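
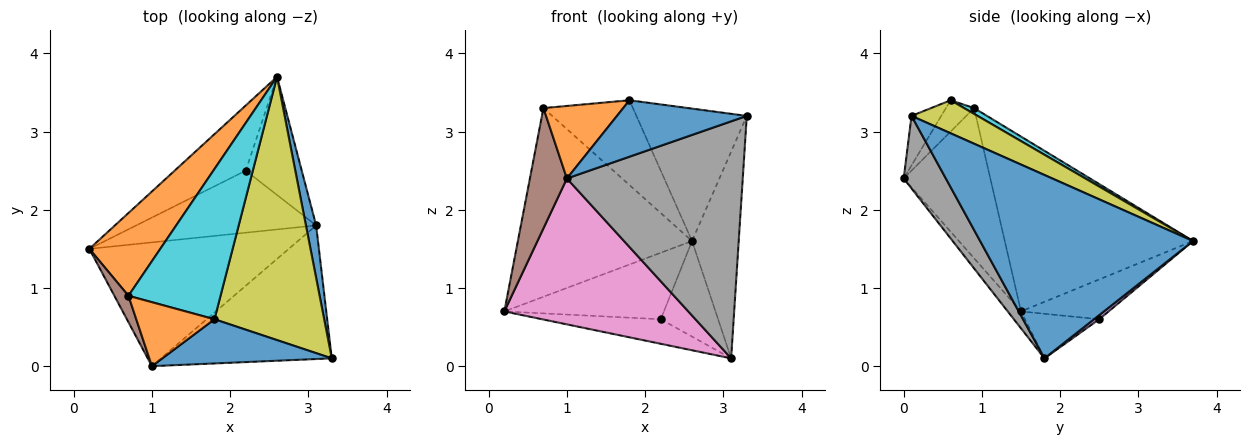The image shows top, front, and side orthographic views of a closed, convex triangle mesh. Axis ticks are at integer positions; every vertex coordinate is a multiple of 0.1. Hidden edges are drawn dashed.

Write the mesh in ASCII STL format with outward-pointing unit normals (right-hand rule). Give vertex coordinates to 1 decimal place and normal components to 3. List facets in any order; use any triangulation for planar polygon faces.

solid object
 facet normal 0.975 0.214 0.054
  outer loop
   vertex 3.1 1.8 0.1
   vertex 2.6 3.7 1.6
   vertex 3.3 0.1 3.2
  endloop
 endfacet
 facet normal -0.704 0.651 0.285
  outer loop
   vertex 0.7 0.9 3.3
   vertex 2.6 3.7 1.6
   vertex 0.2 1.5 0.7
  endloop
 endfacet
 facet normal -0.365 0.665 -0.652
  outer loop
   vertex 2.2 2.5 0.6
   vertex 0.2 1.5 0.7
   vertex 2.6 3.7 1.6
  endloop
 endfacet
 facet normal -0.225 0.359 -0.906
  outer loop
   vertex 2.2 2.5 0.6
   vertex 3.1 1.8 0.1
   vertex 0.2 1.5 0.7
  endloop
 endfacet
 facet normal 0.057 0.628 -0.776
  outer loop
   vertex 2.2 2.5 0.6
   vertex 2.6 3.7 1.6
   vertex 3.1 1.8 0.1
  endloop
 endfacet
 facet normal -0.916 -0.391 0.086
  outer loop
   vertex 1.0 0.0 2.4
   vertex 0.7 0.9 3.3
   vertex 0.2 1.5 0.7
  endloop
 endfacet
 facet normal -0.055 -0.761 -0.646
  outer loop
   vertex 1.0 0.0 2.4
   vertex 0.2 1.5 0.7
   vertex 3.1 1.8 0.1
  endloop
 endfacet
 facet normal 0.204 -0.853 -0.481
  outer loop
   vertex 1.0 0.0 2.4
   vertex 3.1 1.8 0.1
   vertex 3.3 0.1 3.2
  endloop
 endfacet
 facet normal 0.260 0.434 0.863
  outer loop
   vertex 1.8 0.6 3.4
   vertex 3.3 0.1 3.2
   vertex 2.6 3.7 1.6
  endloop
 endfacet
 facet normal 0.055 0.491 0.870
  outer loop
   vertex 1.8 0.6 3.4
   vertex 2.6 3.7 1.6
   vertex 0.7 0.9 3.3
  endloop
 endfacet
 facet normal -0.177 -0.775 0.607
  outer loop
   vertex 1.8 0.6 3.4
   vertex 1.0 0.0 2.4
   vertex 3.3 0.1 3.2
  endloop
 endfacet
 facet normal -0.256 -0.725 0.640
  outer loop
   vertex 1.8 0.6 3.4
   vertex 0.7 0.9 3.3
   vertex 1.0 0.0 2.4
  endloop
 endfacet
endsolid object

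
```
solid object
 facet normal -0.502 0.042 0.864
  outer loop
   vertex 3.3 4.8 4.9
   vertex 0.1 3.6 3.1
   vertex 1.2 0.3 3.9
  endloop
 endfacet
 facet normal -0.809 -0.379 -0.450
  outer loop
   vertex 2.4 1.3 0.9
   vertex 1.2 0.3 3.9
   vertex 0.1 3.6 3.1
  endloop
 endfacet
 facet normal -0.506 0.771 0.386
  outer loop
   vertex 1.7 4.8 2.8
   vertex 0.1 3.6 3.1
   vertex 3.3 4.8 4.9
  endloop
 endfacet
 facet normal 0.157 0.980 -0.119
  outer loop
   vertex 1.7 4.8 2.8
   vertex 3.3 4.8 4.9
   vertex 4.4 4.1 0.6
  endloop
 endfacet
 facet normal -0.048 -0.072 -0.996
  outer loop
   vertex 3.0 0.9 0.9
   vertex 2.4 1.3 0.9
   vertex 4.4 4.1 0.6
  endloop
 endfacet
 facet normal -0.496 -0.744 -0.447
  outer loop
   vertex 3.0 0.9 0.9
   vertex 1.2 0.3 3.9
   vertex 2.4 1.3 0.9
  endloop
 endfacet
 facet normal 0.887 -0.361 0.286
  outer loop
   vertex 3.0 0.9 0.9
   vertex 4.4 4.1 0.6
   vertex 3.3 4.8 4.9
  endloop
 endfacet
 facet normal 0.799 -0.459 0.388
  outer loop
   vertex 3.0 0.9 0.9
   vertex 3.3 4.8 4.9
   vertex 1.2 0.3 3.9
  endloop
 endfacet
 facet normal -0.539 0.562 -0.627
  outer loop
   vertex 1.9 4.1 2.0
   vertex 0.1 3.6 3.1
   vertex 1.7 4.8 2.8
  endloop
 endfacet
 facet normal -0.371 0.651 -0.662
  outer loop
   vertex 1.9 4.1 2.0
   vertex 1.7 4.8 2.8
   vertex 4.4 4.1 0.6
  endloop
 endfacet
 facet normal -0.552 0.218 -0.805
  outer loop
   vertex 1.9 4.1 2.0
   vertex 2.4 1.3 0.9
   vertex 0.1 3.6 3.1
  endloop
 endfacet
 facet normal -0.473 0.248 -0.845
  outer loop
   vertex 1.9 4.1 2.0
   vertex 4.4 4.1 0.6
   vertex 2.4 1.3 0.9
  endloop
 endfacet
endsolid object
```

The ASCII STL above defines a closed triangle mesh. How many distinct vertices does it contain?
8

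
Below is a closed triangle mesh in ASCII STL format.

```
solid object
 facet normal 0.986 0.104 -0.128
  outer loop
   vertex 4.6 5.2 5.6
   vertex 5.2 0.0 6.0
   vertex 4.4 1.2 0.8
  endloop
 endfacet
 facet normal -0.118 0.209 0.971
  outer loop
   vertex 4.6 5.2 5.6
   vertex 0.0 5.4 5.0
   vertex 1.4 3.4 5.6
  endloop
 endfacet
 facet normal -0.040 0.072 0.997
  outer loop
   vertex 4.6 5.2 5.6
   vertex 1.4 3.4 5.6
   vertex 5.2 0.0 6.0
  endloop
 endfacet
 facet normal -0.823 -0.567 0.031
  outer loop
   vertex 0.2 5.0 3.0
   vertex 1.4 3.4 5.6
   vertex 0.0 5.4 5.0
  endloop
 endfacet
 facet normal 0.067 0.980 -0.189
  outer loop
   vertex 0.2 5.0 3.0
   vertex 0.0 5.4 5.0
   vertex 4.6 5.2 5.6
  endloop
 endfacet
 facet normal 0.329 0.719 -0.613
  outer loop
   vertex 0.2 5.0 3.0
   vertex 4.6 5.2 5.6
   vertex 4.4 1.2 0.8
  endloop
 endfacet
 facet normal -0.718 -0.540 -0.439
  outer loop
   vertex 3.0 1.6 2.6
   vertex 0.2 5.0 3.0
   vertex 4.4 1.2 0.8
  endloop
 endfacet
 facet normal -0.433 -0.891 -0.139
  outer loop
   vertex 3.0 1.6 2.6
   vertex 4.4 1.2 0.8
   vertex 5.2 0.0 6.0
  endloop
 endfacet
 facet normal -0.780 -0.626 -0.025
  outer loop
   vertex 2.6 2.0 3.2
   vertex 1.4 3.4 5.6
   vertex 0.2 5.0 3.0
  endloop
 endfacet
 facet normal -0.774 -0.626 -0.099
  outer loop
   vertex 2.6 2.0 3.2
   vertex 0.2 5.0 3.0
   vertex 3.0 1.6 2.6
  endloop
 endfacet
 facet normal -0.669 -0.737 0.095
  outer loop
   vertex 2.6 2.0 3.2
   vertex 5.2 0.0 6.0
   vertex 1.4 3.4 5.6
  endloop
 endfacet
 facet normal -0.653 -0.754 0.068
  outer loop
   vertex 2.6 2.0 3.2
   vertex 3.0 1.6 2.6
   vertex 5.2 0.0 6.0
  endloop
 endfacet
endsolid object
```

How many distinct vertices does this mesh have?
8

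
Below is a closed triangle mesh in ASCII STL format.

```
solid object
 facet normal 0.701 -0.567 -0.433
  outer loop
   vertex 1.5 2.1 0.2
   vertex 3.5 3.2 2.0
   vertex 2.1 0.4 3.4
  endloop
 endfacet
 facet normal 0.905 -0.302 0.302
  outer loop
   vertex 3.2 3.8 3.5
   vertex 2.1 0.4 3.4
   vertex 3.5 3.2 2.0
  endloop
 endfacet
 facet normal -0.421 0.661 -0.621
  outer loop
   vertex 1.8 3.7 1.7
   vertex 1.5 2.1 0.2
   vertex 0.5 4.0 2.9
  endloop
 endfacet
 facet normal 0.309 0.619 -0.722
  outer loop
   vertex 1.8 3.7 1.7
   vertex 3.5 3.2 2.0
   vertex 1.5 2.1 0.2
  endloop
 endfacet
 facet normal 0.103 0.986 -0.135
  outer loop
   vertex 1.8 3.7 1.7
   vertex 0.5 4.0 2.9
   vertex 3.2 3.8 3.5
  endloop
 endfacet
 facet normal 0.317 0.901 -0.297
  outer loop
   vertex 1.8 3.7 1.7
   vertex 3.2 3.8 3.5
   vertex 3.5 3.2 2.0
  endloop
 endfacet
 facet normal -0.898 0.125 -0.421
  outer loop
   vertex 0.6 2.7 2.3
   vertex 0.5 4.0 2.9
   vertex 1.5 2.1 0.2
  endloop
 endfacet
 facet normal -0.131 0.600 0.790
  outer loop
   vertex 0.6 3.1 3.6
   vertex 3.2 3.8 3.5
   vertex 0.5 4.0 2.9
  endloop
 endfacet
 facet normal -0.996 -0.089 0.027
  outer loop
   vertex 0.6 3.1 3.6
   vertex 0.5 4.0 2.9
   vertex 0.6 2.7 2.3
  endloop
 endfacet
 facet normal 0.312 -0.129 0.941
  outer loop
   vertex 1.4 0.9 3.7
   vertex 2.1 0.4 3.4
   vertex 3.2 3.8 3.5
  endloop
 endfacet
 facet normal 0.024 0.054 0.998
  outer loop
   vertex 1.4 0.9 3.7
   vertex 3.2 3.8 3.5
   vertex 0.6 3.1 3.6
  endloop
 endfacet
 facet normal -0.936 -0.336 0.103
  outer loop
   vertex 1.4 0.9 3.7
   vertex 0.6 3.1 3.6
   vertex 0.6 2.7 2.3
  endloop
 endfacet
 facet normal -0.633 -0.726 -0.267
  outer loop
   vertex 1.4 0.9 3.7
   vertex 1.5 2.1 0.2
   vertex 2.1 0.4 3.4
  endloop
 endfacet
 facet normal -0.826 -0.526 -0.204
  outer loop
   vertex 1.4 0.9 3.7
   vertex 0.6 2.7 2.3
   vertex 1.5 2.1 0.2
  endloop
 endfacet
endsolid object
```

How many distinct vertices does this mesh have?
9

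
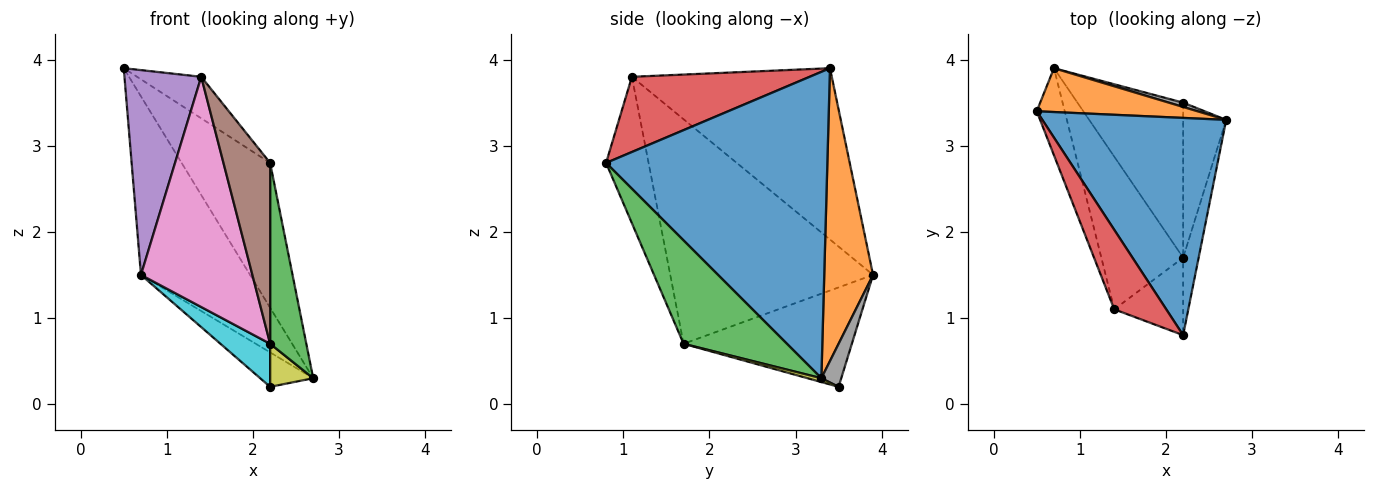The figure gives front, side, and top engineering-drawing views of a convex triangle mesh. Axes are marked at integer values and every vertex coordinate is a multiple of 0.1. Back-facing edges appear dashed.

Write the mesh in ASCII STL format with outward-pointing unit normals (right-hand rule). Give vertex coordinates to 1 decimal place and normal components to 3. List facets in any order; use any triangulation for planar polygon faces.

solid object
 facet normal 0.811 0.324 0.487
  outer loop
   vertex 2.2 0.8 2.8
   vertex 2.7 3.3 0.3
   vertex 0.5 3.4 3.9
  endloop
 endfacet
 facet normal 0.398 0.891 0.219
  outer loop
   vertex 0.7 3.9 1.5
   vertex 0.5 3.4 3.9
   vertex 2.7 3.3 0.3
  endloop
 endfacet
 facet normal 0.935 -0.327 -0.140
  outer loop
   vertex 2.2 1.7 0.7
   vertex 2.7 3.3 0.3
   vertex 2.2 0.8 2.8
  endloop
 endfacet
 facet normal 0.788 0.285 0.545
  outer loop
   vertex 1.4 1.1 3.8
   vertex 2.2 0.8 2.8
   vertex 0.5 3.4 3.9
  endloop
 endfacet
 facet normal -0.923 -0.355 -0.151
  outer loop
   vertex 1.4 1.1 3.8
   vertex 0.5 3.4 3.9
   vertex 0.7 3.9 1.5
  endloop
 endfacet
 facet normal -0.642 -0.705 -0.302
  outer loop
   vertex 1.4 1.1 3.8
   vertex 2.2 1.7 0.7
   vertex 2.2 0.8 2.8
  endloop
 endfacet
 facet normal -0.835 -0.459 -0.304
  outer loop
   vertex 1.4 1.1 3.8
   vertex 0.7 3.9 1.5
   vertex 2.2 1.7 0.7
  endloop
 endfacet
 facet normal 0.349 0.930 0.116
  outer loop
   vertex 2.2 3.5 0.2
   vertex 0.7 3.9 1.5
   vertex 2.7 3.3 0.3
  endloop
 endfacet
 facet normal 0.085 -0.267 -0.960
  outer loop
   vertex 2.2 3.5 0.2
   vertex 2.7 3.3 0.3
   vertex 2.2 1.7 0.7
  endloop
 endfacet
 facet normal -0.672 -0.198 -0.714
  outer loop
   vertex 2.2 3.5 0.2
   vertex 2.2 1.7 0.7
   vertex 0.7 3.9 1.5
  endloop
 endfacet
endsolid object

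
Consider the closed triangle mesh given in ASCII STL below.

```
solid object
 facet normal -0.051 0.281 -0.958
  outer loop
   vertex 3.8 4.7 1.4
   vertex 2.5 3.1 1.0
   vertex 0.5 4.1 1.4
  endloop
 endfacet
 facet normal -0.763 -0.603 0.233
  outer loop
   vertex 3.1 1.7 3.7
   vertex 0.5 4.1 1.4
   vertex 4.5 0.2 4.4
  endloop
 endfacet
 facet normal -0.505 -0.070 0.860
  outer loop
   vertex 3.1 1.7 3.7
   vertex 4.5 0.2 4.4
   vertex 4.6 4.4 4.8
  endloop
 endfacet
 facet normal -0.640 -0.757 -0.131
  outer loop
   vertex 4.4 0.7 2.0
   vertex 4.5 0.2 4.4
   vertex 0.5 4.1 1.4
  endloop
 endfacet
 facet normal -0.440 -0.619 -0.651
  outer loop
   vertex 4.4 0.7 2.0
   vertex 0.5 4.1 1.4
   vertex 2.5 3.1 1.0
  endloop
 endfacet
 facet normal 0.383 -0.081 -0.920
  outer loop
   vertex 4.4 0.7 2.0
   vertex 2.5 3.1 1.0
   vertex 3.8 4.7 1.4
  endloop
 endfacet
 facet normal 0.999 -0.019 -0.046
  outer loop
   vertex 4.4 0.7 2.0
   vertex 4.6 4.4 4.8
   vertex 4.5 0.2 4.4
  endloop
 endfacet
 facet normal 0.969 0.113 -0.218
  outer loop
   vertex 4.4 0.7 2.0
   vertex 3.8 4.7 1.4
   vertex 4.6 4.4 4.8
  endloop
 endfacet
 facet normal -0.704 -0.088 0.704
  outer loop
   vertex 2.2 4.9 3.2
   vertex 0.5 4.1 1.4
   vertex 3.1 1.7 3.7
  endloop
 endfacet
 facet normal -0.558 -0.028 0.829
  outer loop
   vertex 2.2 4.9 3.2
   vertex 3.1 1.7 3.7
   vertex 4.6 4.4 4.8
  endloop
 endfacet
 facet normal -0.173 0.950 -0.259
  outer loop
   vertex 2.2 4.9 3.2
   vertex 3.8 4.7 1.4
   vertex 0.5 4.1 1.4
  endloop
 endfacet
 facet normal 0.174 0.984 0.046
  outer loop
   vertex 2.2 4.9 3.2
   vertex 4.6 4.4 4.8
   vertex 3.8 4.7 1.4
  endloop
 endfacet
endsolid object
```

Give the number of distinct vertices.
8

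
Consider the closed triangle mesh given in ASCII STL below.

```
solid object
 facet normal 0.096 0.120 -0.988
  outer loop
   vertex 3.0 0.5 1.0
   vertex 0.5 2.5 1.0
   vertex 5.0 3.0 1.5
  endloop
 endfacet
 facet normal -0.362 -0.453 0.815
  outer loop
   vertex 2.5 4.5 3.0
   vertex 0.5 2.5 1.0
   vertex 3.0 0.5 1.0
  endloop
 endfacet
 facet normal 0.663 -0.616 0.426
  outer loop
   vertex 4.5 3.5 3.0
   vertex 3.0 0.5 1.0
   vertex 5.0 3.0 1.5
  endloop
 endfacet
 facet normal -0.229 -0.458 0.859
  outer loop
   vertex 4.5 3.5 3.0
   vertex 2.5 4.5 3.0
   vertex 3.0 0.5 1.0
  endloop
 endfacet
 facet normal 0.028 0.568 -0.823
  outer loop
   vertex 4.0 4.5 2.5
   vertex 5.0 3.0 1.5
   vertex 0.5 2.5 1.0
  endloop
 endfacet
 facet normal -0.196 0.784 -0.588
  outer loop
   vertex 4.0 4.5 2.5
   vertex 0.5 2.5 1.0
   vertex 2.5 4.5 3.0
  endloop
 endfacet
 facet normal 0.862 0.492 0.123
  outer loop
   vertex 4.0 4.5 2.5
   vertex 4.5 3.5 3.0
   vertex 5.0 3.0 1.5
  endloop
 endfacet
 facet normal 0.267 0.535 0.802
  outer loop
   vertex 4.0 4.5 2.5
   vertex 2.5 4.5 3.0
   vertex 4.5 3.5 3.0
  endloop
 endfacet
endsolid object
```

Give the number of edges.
12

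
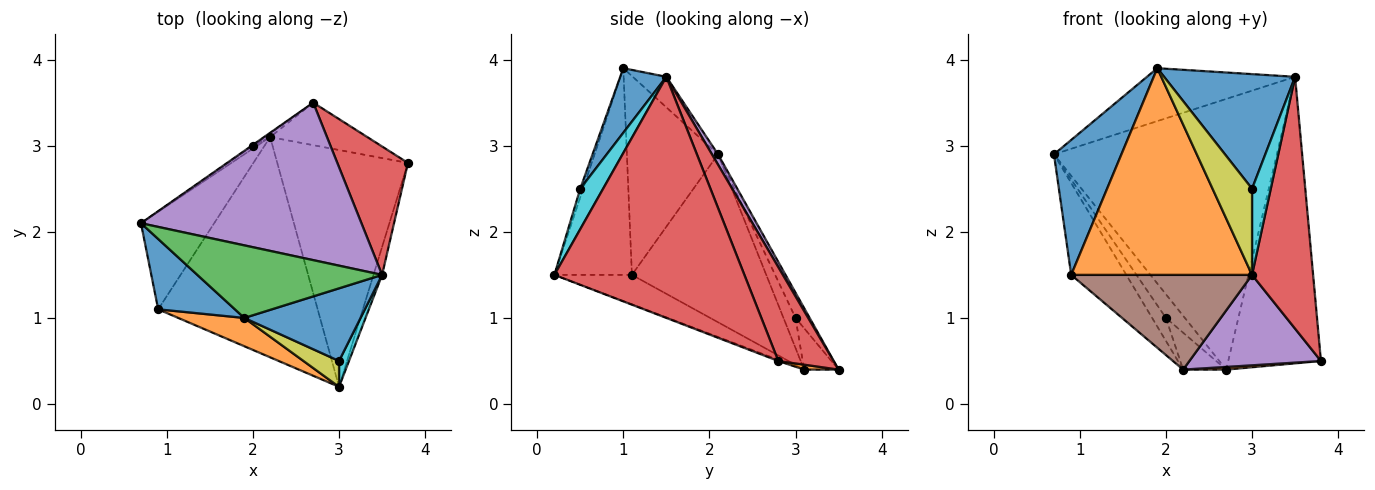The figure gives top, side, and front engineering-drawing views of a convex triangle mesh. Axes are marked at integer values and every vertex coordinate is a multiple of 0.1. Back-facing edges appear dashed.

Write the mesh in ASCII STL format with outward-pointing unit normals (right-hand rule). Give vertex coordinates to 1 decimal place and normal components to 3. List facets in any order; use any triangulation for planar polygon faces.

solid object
 facet normal -0.768 -0.568 0.296
  outer loop
   vertex 0.9 1.1 1.5
   vertex 1.9 1.0 3.9
   vertex 0.7 2.1 2.9
  endloop
 endfacet
 facet normal -0.391 -0.912 0.125
  outer loop
   vertex 0.9 1.1 1.5
   vertex 3.0 0.2 1.5
   vertex 1.9 1.0 3.9
  endloop
 endfacet
 facet normal -0.132 0.584 0.801
  outer loop
   vertex 3.5 1.5 3.8
   vertex 0.7 2.1 2.9
   vertex 1.9 1.0 3.9
  endloop
 endfacet
 facet normal 0.951 -0.306 -0.034
  outer loop
   vertex 3.5 1.5 3.8
   vertex 3.0 0.2 1.5
   vertex 3.8 2.8 0.5
  endloop
 endfacet
 facet normal -0.008 -0.357 -0.934
  outer loop
   vertex 2.2 3.1 0.4
   vertex 3.8 2.8 0.5
   vertex 3.0 0.2 1.5
  endloop
 endfacet
 facet normal -0.167 -0.390 -0.906
  outer loop
   vertex 2.2 3.1 0.4
   vertex 3.0 0.2 1.5
   vertex 0.9 1.1 1.5
  endloop
 endfacet
 facet normal -0.858 0.352 -0.374
  outer loop
   vertex 2.2 3.1 0.4
   vertex 0.9 1.1 1.5
   vertex 0.7 2.1 2.9
  endloop
 endfacet
 facet normal -0.656 0.749 -0.094
  outer loop
   vertex 2.2 3.1 0.4
   vertex 0.7 2.1 2.9
   vertex 2.0 3.0 1.0
  endloop
 endfacet
 facet normal -0.069 -0.956 0.287
  outer loop
   vertex 3.0 0.5 2.5
   vertex 1.9 1.0 3.9
   vertex 3.0 0.2 1.5
  endloop
 endfacet
 facet normal 0.760 -0.623 0.187
  outer loop
   vertex 3.0 0.5 2.5
   vertex 3.0 0.2 1.5
   vertex 3.5 1.5 3.8
  endloop
 endfacet
 facet normal 0.285 -0.810 0.513
  outer loop
   vertex 3.0 0.5 2.5
   vertex 3.5 1.5 3.8
   vertex 1.9 1.0 3.9
  endloop
 endfacet
 facet normal 0.050 -0.063 -0.997
  outer loop
   vertex 2.7 3.5 0.4
   vertex 3.8 2.8 0.5
   vertex 2.2 3.1 0.4
  endloop
 endfacet
 facet normal -0.623 0.778 -0.078
  outer loop
   vertex 2.7 3.5 0.4
   vertex 2.2 3.1 0.4
   vertex 2.0 3.0 1.0
  endloop
 endfacet
 facet normal 0.478 0.802 0.359
  outer loop
   vertex 2.7 3.5 0.4
   vertex 3.5 1.5 3.8
   vertex 3.8 2.8 0.5
  endloop
 endfacet
 facet normal 0.024 0.864 0.503
  outer loop
   vertex 2.7 3.5 0.4
   vertex 0.7 2.1 2.9
   vertex 3.5 1.5 3.8
  endloop
 endfacet
 facet normal -0.597 0.801 -0.029
  outer loop
   vertex 2.7 3.5 0.4
   vertex 2.0 3.0 1.0
   vertex 0.7 2.1 2.9
  endloop
 endfacet
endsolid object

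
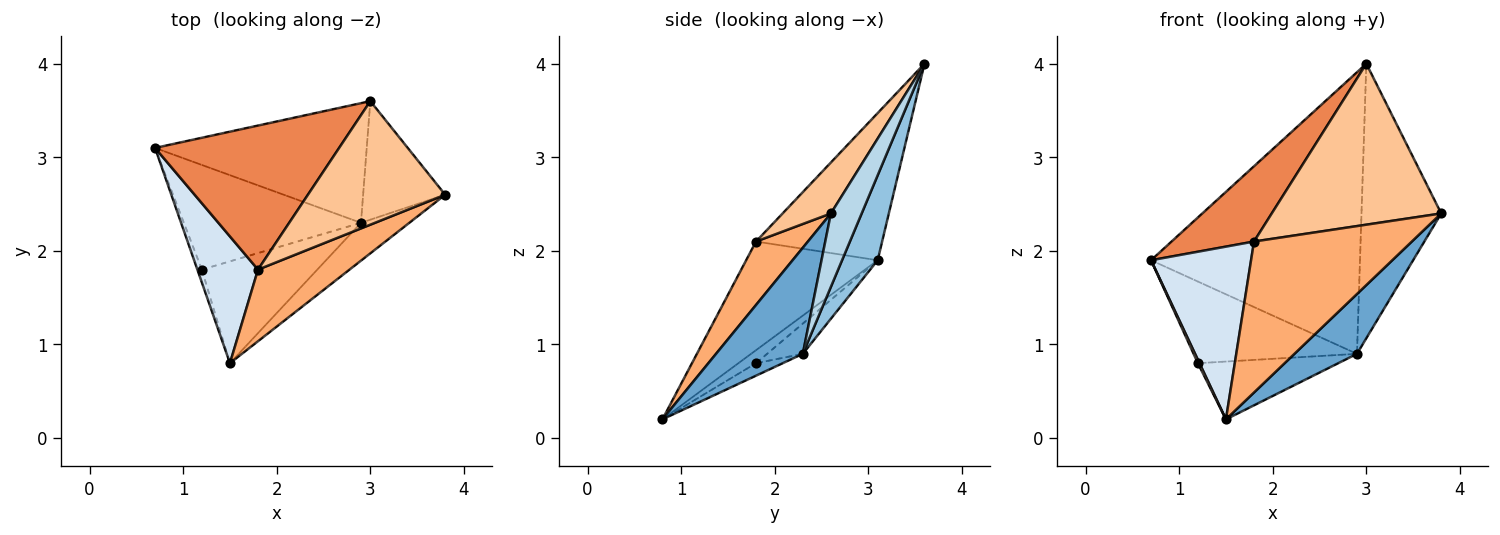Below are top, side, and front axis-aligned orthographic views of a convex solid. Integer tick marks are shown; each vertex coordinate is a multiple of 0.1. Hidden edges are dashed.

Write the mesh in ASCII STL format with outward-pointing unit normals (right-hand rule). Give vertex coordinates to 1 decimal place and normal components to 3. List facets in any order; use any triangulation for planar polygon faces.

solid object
 facet normal 0.761 -0.548 -0.347
  outer loop
   vertex 2.9 2.3 0.9
   vertex 3.8 2.6 2.4
   vertex 1.5 0.8 0.2
  endloop
 endfacet
 facet normal 0.155 0.909 -0.386
  outer loop
   vertex 2.9 2.3 0.9
   vertex 0.7 3.1 1.9
   vertex 3.0 3.6 4.0
  endloop
 endfacet
 facet normal 0.334 0.865 -0.374
  outer loop
   vertex 2.9 2.3 0.9
   vertex 3.0 3.6 4.0
   vertex 3.8 2.6 2.4
  endloop
 endfacet
 facet normal -0.727 -0.553 0.406
  outer loop
   vertex 1.8 1.8 2.1
   vertex 0.7 3.1 1.9
   vertex 1.5 0.8 0.2
  endloop
 endfacet
 facet normal -0.578 -0.378 0.723
  outer loop
   vertex 1.8 1.8 2.1
   vertex 3.0 3.6 4.0
   vertex 0.7 3.1 1.9
  endloop
 endfacet
 facet normal 0.285 -0.866 0.411
  outer loop
   vertex 1.8 1.8 2.1
   vertex 1.5 0.8 0.2
   vertex 3.8 2.6 2.4
  endloop
 endfacet
 facet normal 0.220 -0.774 0.594
  outer loop
   vertex 1.8 1.8 2.1
   vertex 3.8 2.6 2.4
   vertex 3.0 3.6 4.0
  endloop
 endfacet
 facet normal -0.942 -0.088 -0.324
  outer loop
   vertex 1.2 1.8 0.8
   vertex 1.5 0.8 0.2
   vertex 0.7 3.1 1.9
  endloop
 endfacet
 facet normal -0.133 0.610 -0.781
  outer loop
   vertex 1.2 1.8 0.8
   vertex 0.7 3.1 1.9
   vertex 2.9 2.3 0.9
  endloop
 endfacet
 facet normal -0.094 0.491 -0.866
  outer loop
   vertex 1.2 1.8 0.8
   vertex 2.9 2.3 0.9
   vertex 1.5 0.8 0.2
  endloop
 endfacet
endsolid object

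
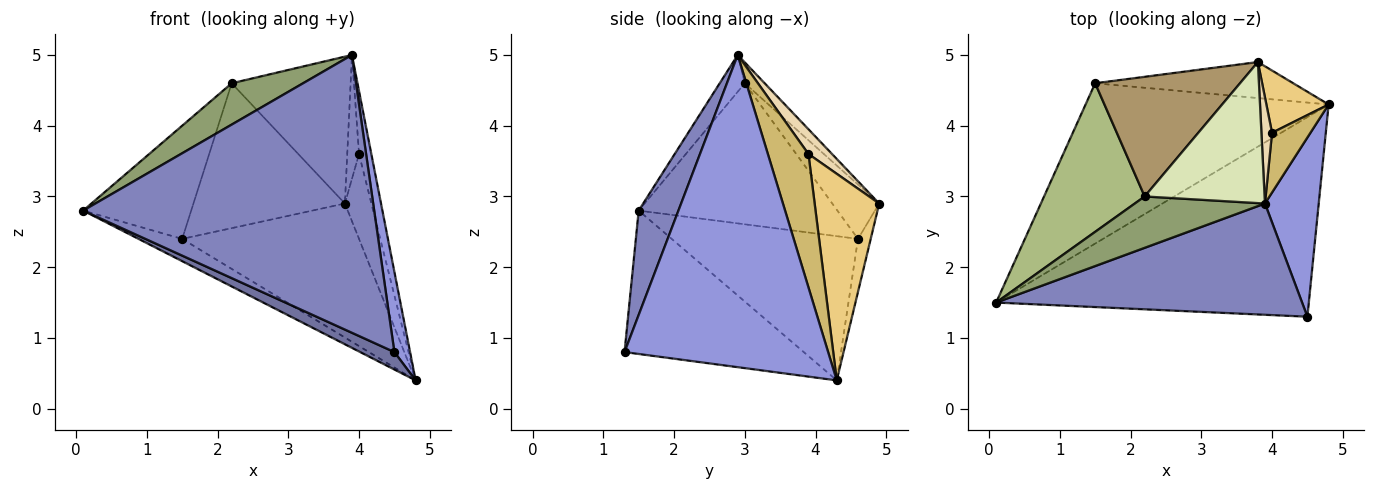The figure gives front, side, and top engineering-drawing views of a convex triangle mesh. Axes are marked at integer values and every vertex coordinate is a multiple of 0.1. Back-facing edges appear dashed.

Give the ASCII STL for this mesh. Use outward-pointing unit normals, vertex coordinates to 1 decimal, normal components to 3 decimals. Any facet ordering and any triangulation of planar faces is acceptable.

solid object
 facet normal -0.415 -0.079 -0.906
  outer loop
   vertex 4.5 1.3 0.8
   vertex 0.1 1.5 2.8
   vertex 4.8 4.3 0.4
  endloop
 endfacet
 facet normal 0.126 -0.921 0.369
  outer loop
   vertex 3.9 2.9 5.0
   vertex 0.1 1.5 2.8
   vertex 4.5 1.3 0.8
  endloop
 endfacet
 facet normal 0.983 -0.076 0.169
  outer loop
   vertex 3.9 2.9 5.0
   vertex 4.5 1.3 0.8
   vertex 4.8 4.3 0.4
  endloop
 endfacet
 facet normal -0.507 0.119 -0.854
  outer loop
   vertex 1.5 4.6 2.4
   vertex 4.8 4.3 0.4
   vertex 0.1 1.5 2.8
  endloop
 endfacet
 facet normal -0.215 -0.612 0.761
  outer loop
   vertex 2.2 3.0 4.6
   vertex 0.1 1.5 2.8
   vertex 3.9 2.9 5.0
  endloop
 endfacet
 facet normal -0.744 0.405 0.531
  outer loop
   vertex 2.2 3.0 4.6
   vertex 1.5 4.6 2.4
   vertex 0.1 1.5 2.8
  endloop
 endfacet
 facet normal -0.069 0.963 -0.259
  outer loop
   vertex 3.8 4.9 2.9
   vertex 4.8 4.3 0.4
   vertex 1.5 4.6 2.4
  endloop
 endfacet
 facet normal -0.120 0.716 0.688
  outer loop
   vertex 3.8 4.9 2.9
   vertex 2.2 3.0 4.6
   vertex 3.9 2.9 5.0
  endloop
 endfacet
 facet normal -0.232 0.750 0.619
  outer loop
   vertex 3.8 4.9 2.9
   vertex 1.5 4.6 2.4
   vertex 2.2 3.0 4.6
  endloop
 endfacet
 facet normal 0.923 0.280 0.266
  outer loop
   vertex 4.0 3.9 3.6
   vertex 3.9 2.9 5.0
   vertex 4.8 4.3 0.4
  endloop
 endfacet
 facet normal 0.891 0.366 0.269
  outer loop
   vertex 4.0 3.9 3.6
   vertex 4.8 4.3 0.4
   vertex 3.8 4.9 2.9
  endloop
 endfacet
 facet normal 0.835 0.418 0.358
  outer loop
   vertex 4.0 3.9 3.6
   vertex 3.8 4.9 2.9
   vertex 3.9 2.9 5.0
  endloop
 endfacet
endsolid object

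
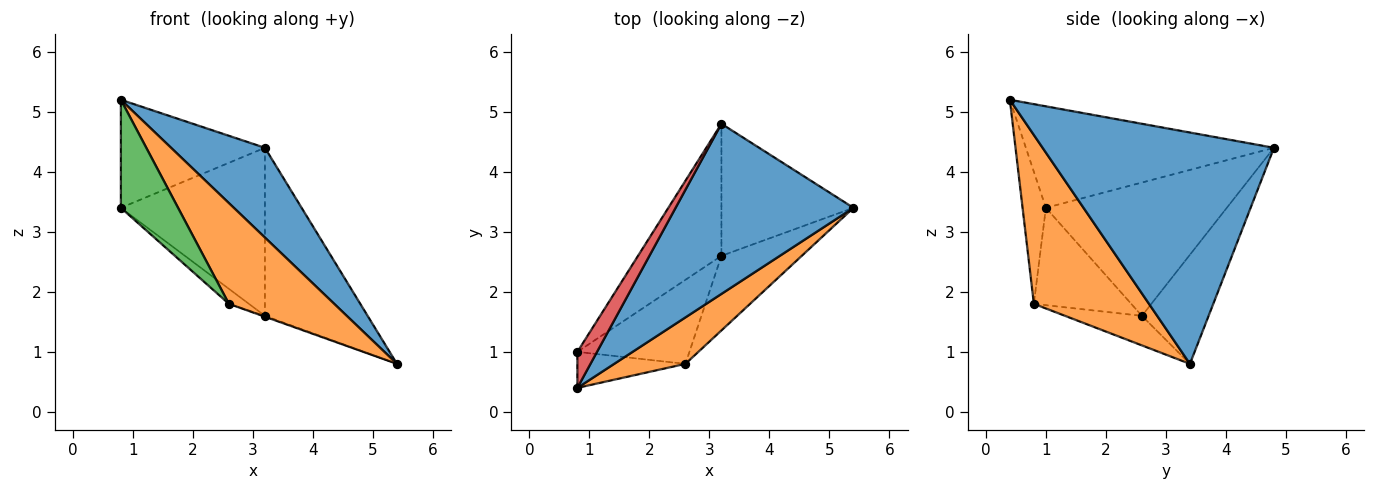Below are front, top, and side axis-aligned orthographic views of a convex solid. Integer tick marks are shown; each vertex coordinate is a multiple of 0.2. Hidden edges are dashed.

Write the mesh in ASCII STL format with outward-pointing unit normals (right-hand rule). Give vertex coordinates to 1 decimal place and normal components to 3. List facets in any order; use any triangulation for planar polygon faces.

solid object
 facet normal 0.755 -0.306 0.580
  outer loop
   vertex 3.2 4.8 4.4
   vertex 0.8 0.4 5.2
   vertex 5.4 3.4 0.8
  endloop
 endfacet
 facet normal -0.455 0.700 -0.550
  outer loop
   vertex 3.2 2.6 1.6
   vertex 3.2 4.8 4.4
   vertex 5.4 3.4 0.8
  endloop
 endfacet
 facet normal 0.705 -0.644 0.297
  outer loop
   vertex 2.6 0.8 1.8
   vertex 5.4 3.4 0.8
   vertex 0.8 0.4 5.2
  endloop
 endfacet
 facet normal -0.345 0.011 -0.938
  outer loop
   vertex 2.6 0.8 1.8
   vertex 3.2 2.6 1.6
   vertex 5.4 3.4 0.8
  endloop
 endfacet
 facet normal -0.361 -0.885 -0.295
  outer loop
   vertex 0.8 1.0 3.4
   vertex 2.6 0.8 1.8
   vertex 0.8 0.4 5.2
  endloop
 endfacet
 facet normal -0.650 0.134 -0.748
  outer loop
   vertex 0.8 1.0 3.4
   vertex 3.2 2.6 1.6
   vertex 2.6 0.8 1.8
  endloop
 endfacet
 facet normal -0.853 0.495 0.165
  outer loop
   vertex 0.8 1.0 3.4
   vertex 0.8 0.4 5.2
   vertex 3.2 4.8 4.4
  endloop
 endfacet
 facet normal -0.703 0.559 -0.440
  outer loop
   vertex 0.8 1.0 3.4
   vertex 3.2 4.8 4.4
   vertex 3.2 2.6 1.6
  endloop
 endfacet
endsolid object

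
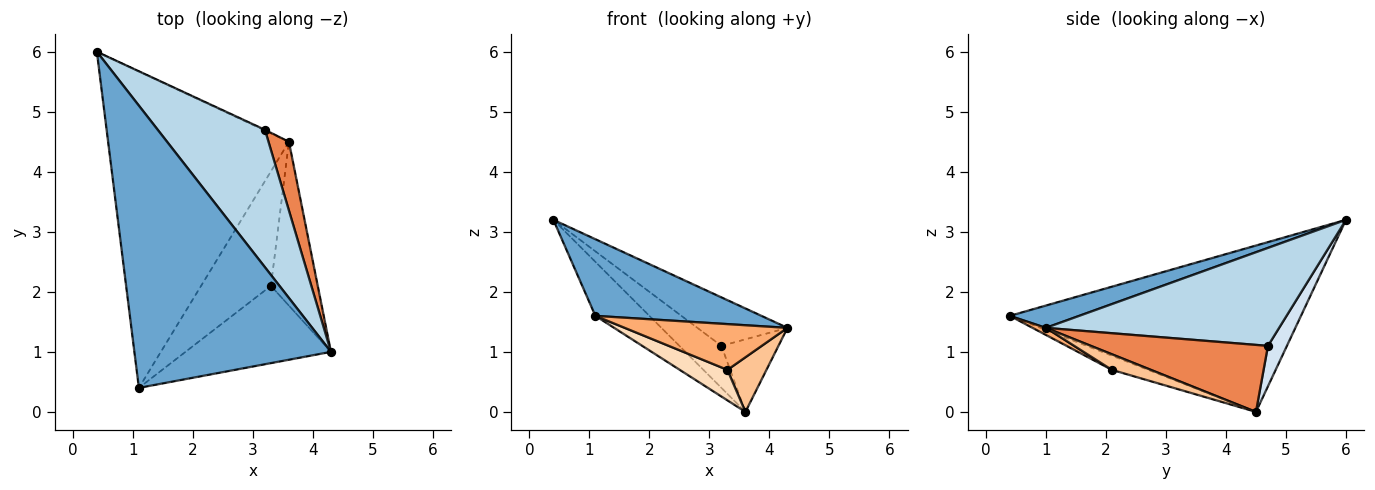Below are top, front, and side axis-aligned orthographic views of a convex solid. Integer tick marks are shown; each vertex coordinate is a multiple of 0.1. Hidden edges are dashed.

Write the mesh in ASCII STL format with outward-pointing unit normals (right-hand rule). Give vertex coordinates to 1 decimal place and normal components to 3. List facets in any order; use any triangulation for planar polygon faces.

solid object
 facet normal 0.109 -0.260 0.959
  outer loop
   vertex 1.1 0.4 1.6
   vertex 4.3 1.0 1.4
   vertex 0.4 6.0 3.2
  endloop
 endfacet
 facet normal -0.672 0.125 -0.730
  outer loop
   vertex 3.6 4.5 0.0
   vertex 1.1 0.4 1.6
   vertex 0.4 6.0 3.2
  endloop
 endfacet
 facet normal 0.653 0.252 0.714
  outer loop
   vertex 3.2 4.7 1.1
   vertex 0.4 6.0 3.2
   vertex 4.3 1.0 1.4
  endloop
 endfacet
 facet normal 0.411 0.911 -0.016
  outer loop
   vertex 3.2 4.7 1.1
   vertex 3.6 4.5 0.0
   vertex 0.4 6.0 3.2
  endloop
 endfacet
 facet normal 0.914 0.294 0.279
  outer loop
   vertex 3.2 4.7 1.1
   vertex 4.3 1.0 1.4
   vertex 3.6 4.5 0.0
  endloop
 endfacet
 facet normal 0.042 -0.509 -0.860
  outer loop
   vertex 3.3 2.1 0.7
   vertex 4.3 1.0 1.4
   vertex 1.1 0.4 1.6
  endloop
 endfacet
 facet normal 0.302 -0.302 -0.905
  outer loop
   vertex 3.3 2.1 0.7
   vertex 3.6 4.5 0.0
   vertex 4.3 1.0 1.4
  endloop
 endfacet
 facet normal -0.193 -0.252 -0.948
  outer loop
   vertex 3.3 2.1 0.7
   vertex 1.1 0.4 1.6
   vertex 3.6 4.5 0.0
  endloop
 endfacet
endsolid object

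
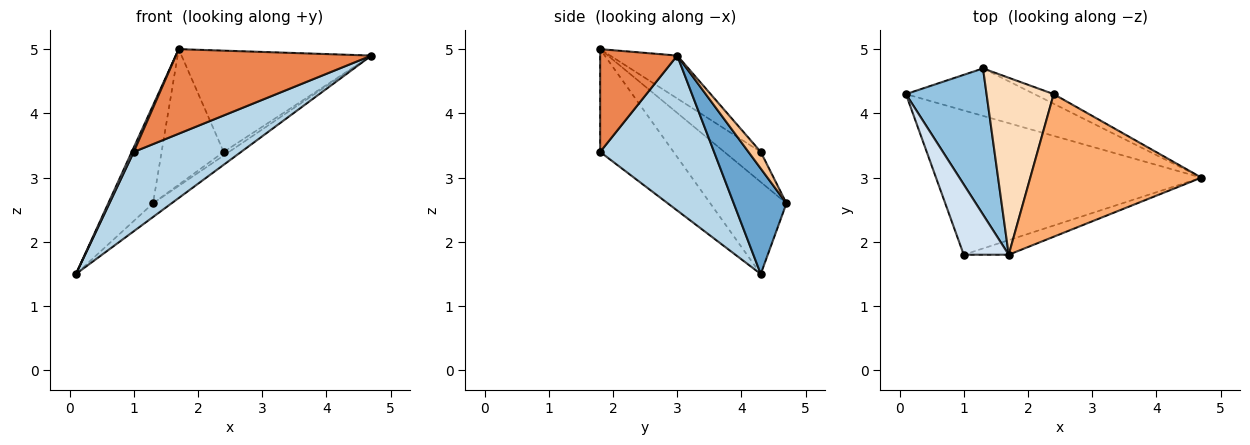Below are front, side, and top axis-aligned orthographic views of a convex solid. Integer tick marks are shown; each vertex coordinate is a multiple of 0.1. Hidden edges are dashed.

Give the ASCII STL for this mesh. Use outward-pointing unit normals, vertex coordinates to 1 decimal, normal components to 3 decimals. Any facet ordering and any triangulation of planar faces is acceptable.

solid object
 facet normal 0.619 0.217 -0.755
  outer loop
   vertex 1.3 4.7 2.6
   vertex 4.7 3.0 4.9
   vertex 0.1 4.3 1.5
  endloop
 endfacet
 facet normal -0.688 0.404 0.603
  outer loop
   vertex 1.3 4.7 2.6
   vertex 0.1 4.3 1.5
   vertex 1.7 1.8 5.0
  endloop
 endfacet
 facet normal 0.455 -0.429 -0.780
  outer loop
   vertex 1.0 1.8 3.4
   vertex 0.1 4.3 1.5
   vertex 4.7 3.0 4.9
  endloop
 endfacet
 facet normal -0.916 -0.025 0.401
  outer loop
   vertex 1.0 1.8 3.4
   vertex 1.7 1.8 5.0
   vertex 0.1 4.3 1.5
  endloop
 endfacet
 facet normal 0.362 -0.919 -0.158
  outer loop
   vertex 1.0 1.8 3.4
   vertex 4.7 3.0 4.9
   vertex 1.7 1.8 5.0
  endloop
 endfacet
 facet normal -0.200 0.567 0.799
  outer loop
   vertex 2.4 4.3 3.4
   vertex 1.7 1.8 5.0
   vertex 4.7 3.0 4.9
  endloop
 endfacet
 facet normal 0.629 0.271 -0.729
  outer loop
   vertex 2.4 4.3 3.4
   vertex 4.7 3.0 4.9
   vertex 1.3 4.7 2.6
  endloop
 endfacet
 facet normal -0.336 0.573 0.748
  outer loop
   vertex 2.4 4.3 3.4
   vertex 1.3 4.7 2.6
   vertex 1.7 1.8 5.0
  endloop
 endfacet
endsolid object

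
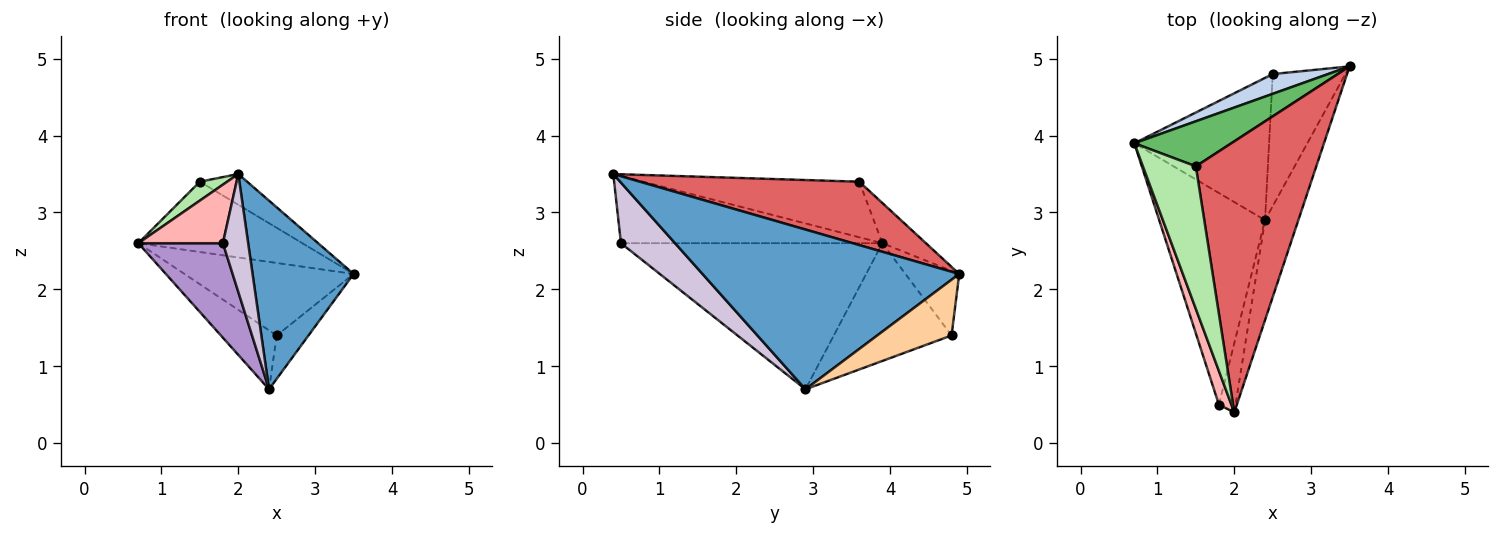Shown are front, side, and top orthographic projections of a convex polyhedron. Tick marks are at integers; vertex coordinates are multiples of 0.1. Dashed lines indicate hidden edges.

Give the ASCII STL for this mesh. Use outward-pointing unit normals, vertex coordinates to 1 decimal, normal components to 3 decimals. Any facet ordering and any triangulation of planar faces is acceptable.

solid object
 facet normal 0.913 -0.360 -0.191
  outer loop
   vertex 2.4 2.9 0.7
   vertex 3.5 4.9 2.2
   vertex 2.0 0.4 3.5
  endloop
 endfacet
 facet normal -0.293 0.922 0.252
  outer loop
   vertex 2.5 4.8 1.4
   vertex 0.7 3.9 2.6
   vertex 3.5 4.9 2.2
  endloop
 endfacet
 facet normal -0.628 0.298 -0.719
  outer loop
   vertex 2.5 4.8 1.4
   vertex 2.4 2.9 0.7
   vertex 0.7 3.9 2.6
  endloop
 endfacet
 facet normal 0.589 0.252 -0.768
  outer loop
   vertex 2.5 4.8 1.4
   vertex 3.5 4.9 2.2
   vertex 2.4 2.9 0.7
  endloop
 endfacet
 facet normal -0.218 0.822 0.526
  outer loop
   vertex 1.5 3.6 3.4
   vertex 3.5 4.9 2.2
   vertex 0.7 3.9 2.6
  endloop
 endfacet
 facet normal -0.721 -0.091 0.687
  outer loop
   vertex 1.5 3.6 3.4
   vertex 0.7 3.9 2.6
   vertex 2.0 0.4 3.5
  endloop
 endfacet
 facet normal 0.463 0.100 0.881
  outer loop
   vertex 1.5 3.6 3.4
   vertex 2.0 0.4 3.5
   vertex 3.5 4.9 2.2
  endloop
 endfacet
 facet normal -0.937 -0.303 0.175
  outer loop
   vertex 1.8 0.5 2.6
   vertex 2.0 0.4 3.5
   vertex 0.7 3.9 2.6
  endloop
 endfacet
 facet normal -0.783 -0.253 -0.568
  outer loop
   vertex 1.8 0.5 2.6
   vertex 0.7 3.9 2.6
   vertex 2.4 2.9 0.7
  endloop
 endfacet
 facet normal 0.879 -0.411 -0.241
  outer loop
   vertex 1.8 0.5 2.6
   vertex 2.4 2.9 0.7
   vertex 2.0 0.4 3.5
  endloop
 endfacet
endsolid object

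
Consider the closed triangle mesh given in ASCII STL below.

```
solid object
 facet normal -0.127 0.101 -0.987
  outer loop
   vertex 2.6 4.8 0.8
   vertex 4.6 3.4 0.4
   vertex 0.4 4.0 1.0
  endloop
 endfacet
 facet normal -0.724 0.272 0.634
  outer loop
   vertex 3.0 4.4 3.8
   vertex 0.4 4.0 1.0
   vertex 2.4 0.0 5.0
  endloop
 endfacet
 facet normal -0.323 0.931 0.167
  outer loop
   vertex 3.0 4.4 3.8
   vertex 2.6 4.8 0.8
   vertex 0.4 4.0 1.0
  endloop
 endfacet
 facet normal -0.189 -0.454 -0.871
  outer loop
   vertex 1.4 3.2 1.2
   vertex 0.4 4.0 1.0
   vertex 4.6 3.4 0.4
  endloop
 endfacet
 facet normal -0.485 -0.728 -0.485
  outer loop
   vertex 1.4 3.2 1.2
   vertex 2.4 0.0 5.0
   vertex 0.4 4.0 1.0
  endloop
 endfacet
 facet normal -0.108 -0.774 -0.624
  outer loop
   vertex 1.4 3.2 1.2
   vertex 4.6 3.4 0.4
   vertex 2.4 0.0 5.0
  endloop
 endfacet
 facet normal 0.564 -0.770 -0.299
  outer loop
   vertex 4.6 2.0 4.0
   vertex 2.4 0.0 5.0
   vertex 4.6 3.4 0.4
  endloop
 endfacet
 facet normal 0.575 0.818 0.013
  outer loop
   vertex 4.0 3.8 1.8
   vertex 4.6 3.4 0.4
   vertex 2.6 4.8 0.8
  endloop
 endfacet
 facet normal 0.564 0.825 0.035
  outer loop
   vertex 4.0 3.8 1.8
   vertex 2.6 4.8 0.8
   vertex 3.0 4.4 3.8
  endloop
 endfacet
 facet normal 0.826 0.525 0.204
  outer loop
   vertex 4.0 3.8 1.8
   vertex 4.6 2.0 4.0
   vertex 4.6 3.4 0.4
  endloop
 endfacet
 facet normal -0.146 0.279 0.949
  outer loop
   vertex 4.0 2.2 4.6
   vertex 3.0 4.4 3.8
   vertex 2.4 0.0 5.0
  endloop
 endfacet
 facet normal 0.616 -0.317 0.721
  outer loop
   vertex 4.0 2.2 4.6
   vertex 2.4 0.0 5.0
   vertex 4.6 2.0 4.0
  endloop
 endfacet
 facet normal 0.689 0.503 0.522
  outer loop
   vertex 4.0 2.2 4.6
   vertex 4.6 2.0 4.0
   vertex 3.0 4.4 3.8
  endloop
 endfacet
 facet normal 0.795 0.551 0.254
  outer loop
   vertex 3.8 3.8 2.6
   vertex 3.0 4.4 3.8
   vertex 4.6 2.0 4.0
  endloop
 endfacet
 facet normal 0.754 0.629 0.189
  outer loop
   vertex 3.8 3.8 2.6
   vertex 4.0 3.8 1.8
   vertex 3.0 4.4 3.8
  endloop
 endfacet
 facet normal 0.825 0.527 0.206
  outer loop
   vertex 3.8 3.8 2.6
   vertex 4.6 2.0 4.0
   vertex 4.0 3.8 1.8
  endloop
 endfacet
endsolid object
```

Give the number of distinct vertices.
10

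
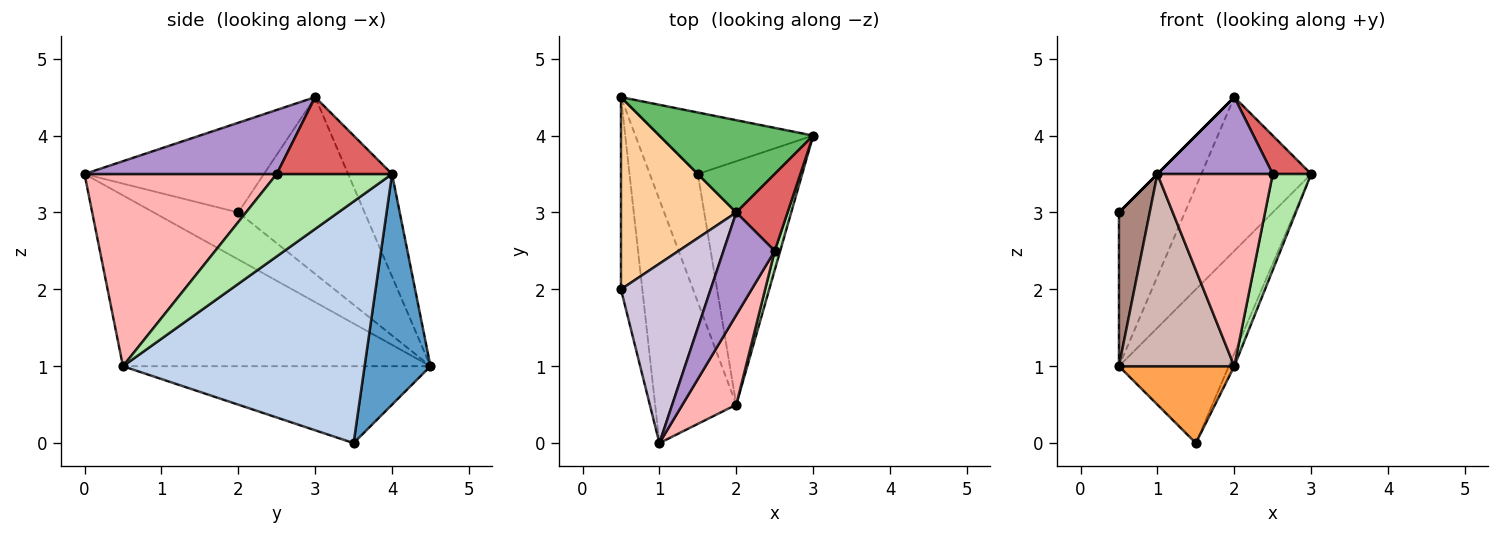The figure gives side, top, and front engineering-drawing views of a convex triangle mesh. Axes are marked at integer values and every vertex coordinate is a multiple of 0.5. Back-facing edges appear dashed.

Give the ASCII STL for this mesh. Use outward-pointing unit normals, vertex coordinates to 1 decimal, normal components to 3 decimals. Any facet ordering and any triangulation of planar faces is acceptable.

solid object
 facet normal 0.487 0.811 -0.324
  outer loop
   vertex 1.5 3.5 0.0
   vertex 0.5 4.5 1.0
   vertex 3.0 4.0 3.5
  endloop
 endfacet
 facet normal 0.918 0.021 -0.396
  outer loop
   vertex 2.0 0.5 1.0
   vertex 1.5 3.5 0.0
   vertex 3.0 4.0 3.5
  endloop
 endfacet
 facet normal -0.808 -0.303 -0.505
  outer loop
   vertex 2.0 0.5 1.0
   vertex 0.5 4.5 1.0
   vertex 1.5 3.5 0.0
  endloop
 endfacet
 facet normal -0.768 0.400 0.501
  outer loop
   vertex 2.0 3.0 4.5
   vertex 0.5 4.5 1.0
   vertex 0.5 2.0 3.0
  endloop
 endfacet
 facet normal -0.324 0.811 0.487
  outer loop
   vertex 2.0 3.0 4.5
   vertex 3.0 4.0 3.5
   vertex 0.5 4.5 1.0
  endloop
 endfacet
 facet normal 0.947 -0.316 0.063
  outer loop
   vertex 2.5 2.5 3.5
   vertex 2.0 0.5 1.0
   vertex 3.0 4.0 3.5
  endloop
 endfacet
 facet normal 0.802 -0.267 0.535
  outer loop
   vertex 2.5 2.5 3.5
   vertex 3.0 4.0 3.5
   vertex 2.0 3.0 4.5
  endloop
 endfacet
 facet normal 0.834 -0.500 0.233
  outer loop
   vertex 1.0 0.0 3.5
   vertex 2.0 0.5 1.0
   vertex 2.5 2.5 3.5
  endloop
 endfacet
 facet normal 0.707 -0.424 0.566
  outer loop
   vertex 1.0 0.0 3.5
   vertex 2.5 2.5 3.5
   vertex 2.0 3.0 4.5
  endloop
 endfacet
 facet normal -0.707 0.000 0.707
  outer loop
   vertex 1.0 0.0 3.5
   vertex 2.0 3.0 4.5
   vertex 0.5 2.0 3.0
  endloop
 endfacet
 facet normal -0.864 -0.314 -0.393
  outer loop
   vertex 1.0 0.0 3.5
   vertex 0.5 2.0 3.0
   vertex 0.5 4.5 1.0
  endloop
 endfacet
 facet normal -0.856 -0.321 -0.406
  outer loop
   vertex 1.0 0.0 3.5
   vertex 0.5 4.5 1.0
   vertex 2.0 0.5 1.0
  endloop
 endfacet
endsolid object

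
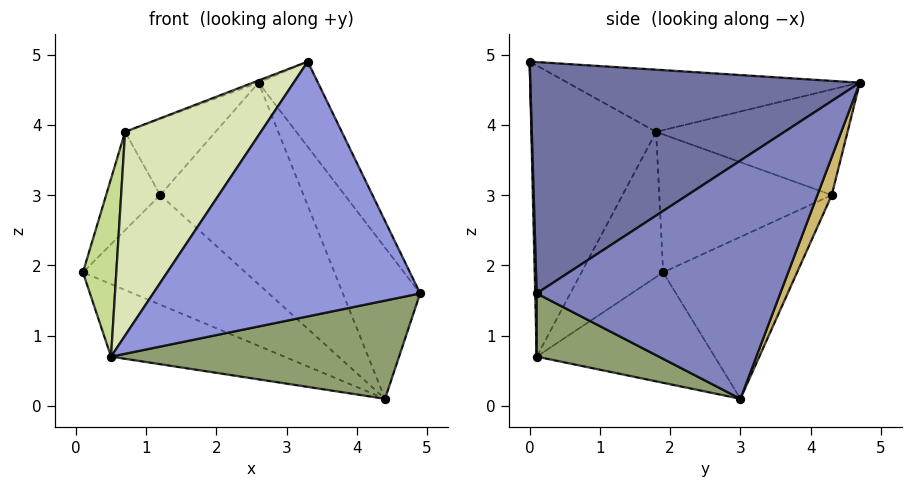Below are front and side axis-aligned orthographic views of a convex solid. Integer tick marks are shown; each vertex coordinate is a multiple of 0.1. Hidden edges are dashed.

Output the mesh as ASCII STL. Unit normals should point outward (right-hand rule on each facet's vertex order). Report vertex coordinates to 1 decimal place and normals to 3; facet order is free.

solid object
 facet normal 0.886 0.160 0.435
  outer loop
   vertex 3.3 0.0 4.9
   vertex 4.9 0.1 1.6
   vertex 2.6 4.7 4.6
  endloop
 endfacet
 facet normal 0.921 0.292 0.258
  outer loop
   vertex 4.4 3.0 0.1
   vertex 2.6 4.7 4.6
   vertex 4.9 0.1 1.6
  endloop
 endfacet
 facet normal 0.006 -1.000 -0.028
  outer loop
   vertex 0.5 0.1 0.7
   vertex 4.9 0.1 1.6
   vertex 3.3 0.0 4.9
  endloop
 endfacet
 facet normal -0.440 0.428 -0.789
  outer loop
   vertex 0.5 0.1 0.7
   vertex 0.1 1.9 1.9
   vertex 4.4 3.0 0.1
  endloop
 endfacet
 facet normal 0.181 -0.427 -0.886
  outer loop
   vertex 0.5 0.1 0.7
   vertex 4.4 3.0 0.1
   vertex 4.9 0.1 1.6
  endloop
 endfacet
 facet normal -0.355 0.007 0.935
  outer loop
   vertex 0.7 1.8 3.9
   vertex 3.3 0.0 4.9
   vertex 2.6 4.7 4.6
  endloop
 endfacet
 facet normal -0.896 -0.366 0.251
  outer loop
   vertex 0.7 1.8 3.9
   vertex 0.1 1.9 1.9
   vertex 0.5 0.1 0.7
  endloop
 endfacet
 facet normal -0.621 -0.676 0.398
  outer loop
   vertex 0.7 1.8 3.9
   vertex 0.5 0.1 0.7
   vertex 3.3 0.0 4.9
  endloop
 endfacet
 facet normal -0.439 0.533 -0.723
  outer loop
   vertex 1.2 4.3 3.0
   vertex 4.4 3.0 0.1
   vertex 0.1 1.9 1.9
  endloop
 endfacet
 facet normal 0.095 0.943 -0.319
  outer loop
   vertex 1.2 4.3 3.0
   vertex 2.6 4.7 4.6
   vertex 4.4 3.0 0.1
  endloop
 endfacet
 facet normal -0.914 0.287 0.288
  outer loop
   vertex 1.2 4.3 3.0
   vertex 0.1 1.9 1.9
   vertex 0.7 1.8 3.9
  endloop
 endfacet
 facet normal -0.746 0.353 0.565
  outer loop
   vertex 1.2 4.3 3.0
   vertex 0.7 1.8 3.9
   vertex 2.6 4.7 4.6
  endloop
 endfacet
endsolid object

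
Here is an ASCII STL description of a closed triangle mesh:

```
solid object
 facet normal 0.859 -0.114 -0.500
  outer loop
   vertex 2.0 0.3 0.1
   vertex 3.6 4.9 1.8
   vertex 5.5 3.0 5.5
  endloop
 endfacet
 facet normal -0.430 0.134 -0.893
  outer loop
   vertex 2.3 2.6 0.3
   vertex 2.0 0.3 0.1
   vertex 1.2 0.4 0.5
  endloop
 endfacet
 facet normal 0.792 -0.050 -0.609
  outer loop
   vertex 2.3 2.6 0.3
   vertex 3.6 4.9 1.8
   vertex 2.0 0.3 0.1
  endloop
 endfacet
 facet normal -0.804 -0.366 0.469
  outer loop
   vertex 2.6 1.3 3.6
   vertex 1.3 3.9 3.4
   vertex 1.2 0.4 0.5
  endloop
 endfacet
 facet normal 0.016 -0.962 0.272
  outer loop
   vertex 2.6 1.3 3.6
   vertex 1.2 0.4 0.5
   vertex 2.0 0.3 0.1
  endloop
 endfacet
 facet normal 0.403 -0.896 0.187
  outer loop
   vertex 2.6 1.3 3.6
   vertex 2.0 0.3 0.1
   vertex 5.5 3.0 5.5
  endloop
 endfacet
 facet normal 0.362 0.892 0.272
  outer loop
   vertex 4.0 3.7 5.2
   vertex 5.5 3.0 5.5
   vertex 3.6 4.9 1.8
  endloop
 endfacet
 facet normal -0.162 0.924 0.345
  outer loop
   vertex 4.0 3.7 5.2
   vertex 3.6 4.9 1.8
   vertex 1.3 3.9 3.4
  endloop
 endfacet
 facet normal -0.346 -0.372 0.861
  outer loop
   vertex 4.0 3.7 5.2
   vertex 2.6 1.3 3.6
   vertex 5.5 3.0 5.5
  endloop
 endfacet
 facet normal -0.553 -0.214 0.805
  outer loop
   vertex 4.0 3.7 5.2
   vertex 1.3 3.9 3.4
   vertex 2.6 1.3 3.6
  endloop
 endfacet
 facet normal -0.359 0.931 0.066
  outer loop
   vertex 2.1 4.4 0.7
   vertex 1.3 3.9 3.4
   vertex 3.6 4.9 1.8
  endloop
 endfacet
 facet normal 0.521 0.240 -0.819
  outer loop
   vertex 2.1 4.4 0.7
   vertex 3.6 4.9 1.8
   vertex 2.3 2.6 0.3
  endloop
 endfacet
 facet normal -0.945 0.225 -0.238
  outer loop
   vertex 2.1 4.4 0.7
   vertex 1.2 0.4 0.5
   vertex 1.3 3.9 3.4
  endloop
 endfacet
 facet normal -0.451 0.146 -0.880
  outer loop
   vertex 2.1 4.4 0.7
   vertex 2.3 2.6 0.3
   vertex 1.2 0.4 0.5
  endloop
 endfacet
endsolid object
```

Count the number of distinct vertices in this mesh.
9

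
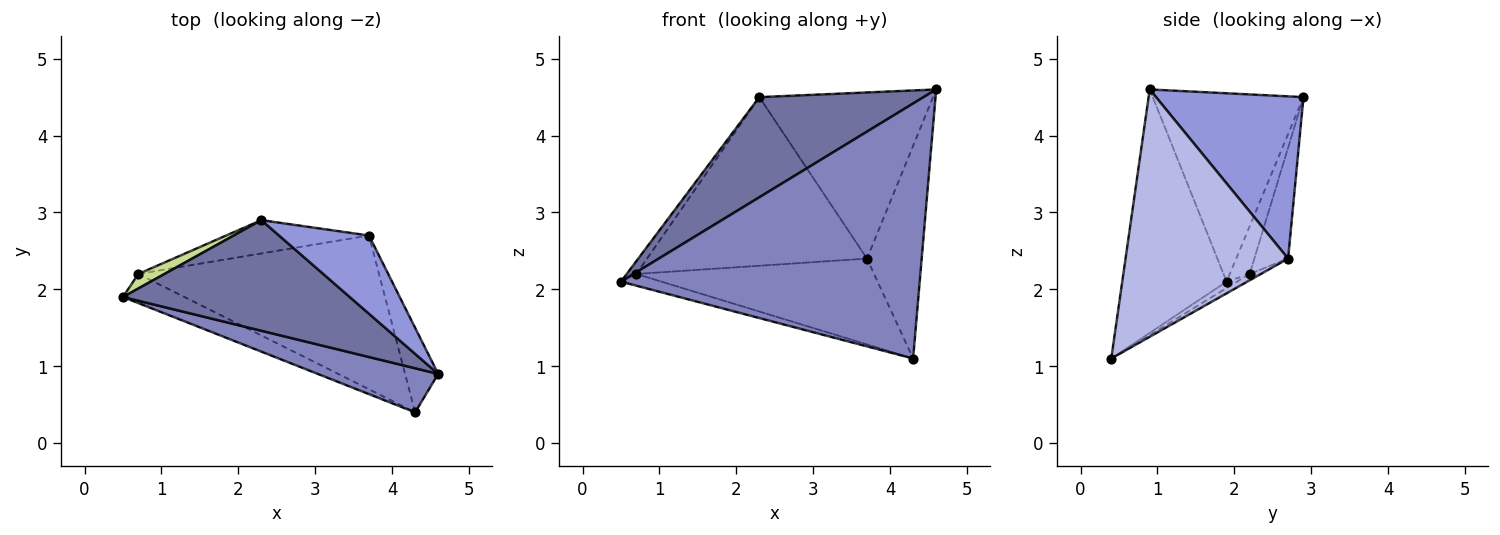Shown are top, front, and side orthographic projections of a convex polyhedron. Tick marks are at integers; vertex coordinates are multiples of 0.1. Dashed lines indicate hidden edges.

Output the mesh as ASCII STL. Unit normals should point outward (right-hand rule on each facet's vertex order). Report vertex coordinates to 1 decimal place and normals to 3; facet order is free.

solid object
 facet normal -0.524 -0.571 0.631
  outer loop
   vertex 2.3 2.9 4.5
   vertex 0.5 1.9 2.1
   vertex 4.6 0.9 4.6
  endloop
 endfacet
 facet normal -0.325 -0.932 0.161
  outer loop
   vertex 4.3 0.4 1.1
   vertex 4.6 0.9 4.6
   vertex 0.5 1.9 2.1
  endloop
 endfacet
 facet normal 0.609 0.717 0.338
  outer loop
   vertex 3.7 2.7 2.4
   vertex 2.3 2.9 4.5
   vertex 4.6 0.9 4.6
  endloop
 endfacet
 facet normal 0.940 0.316 -0.126
  outer loop
   vertex 3.7 2.7 2.4
   vertex 4.6 0.9 4.6
   vertex 4.3 0.4 1.1
  endloop
 endfacet
 facet normal -0.096 0.372 -0.923
  outer loop
   vertex 0.7 2.2 2.2
   vertex 4.3 0.4 1.1
   vertex 0.5 1.9 2.1
  endloop
 endfacet
 facet normal -0.023 0.487 -0.873
  outer loop
   vertex 0.7 2.2 2.2
   vertex 3.7 2.7 2.4
   vertex 4.3 0.4 1.1
  endloop
 endfacet
 facet normal -0.807 0.391 0.443
  outer loop
   vertex 0.7 2.2 2.2
   vertex 0.5 1.9 2.1
   vertex 2.3 2.9 4.5
  endloop
 endfacet
 facet normal -0.149 0.970 -0.192
  outer loop
   vertex 0.7 2.2 2.2
   vertex 2.3 2.9 4.5
   vertex 3.7 2.7 2.4
  endloop
 endfacet
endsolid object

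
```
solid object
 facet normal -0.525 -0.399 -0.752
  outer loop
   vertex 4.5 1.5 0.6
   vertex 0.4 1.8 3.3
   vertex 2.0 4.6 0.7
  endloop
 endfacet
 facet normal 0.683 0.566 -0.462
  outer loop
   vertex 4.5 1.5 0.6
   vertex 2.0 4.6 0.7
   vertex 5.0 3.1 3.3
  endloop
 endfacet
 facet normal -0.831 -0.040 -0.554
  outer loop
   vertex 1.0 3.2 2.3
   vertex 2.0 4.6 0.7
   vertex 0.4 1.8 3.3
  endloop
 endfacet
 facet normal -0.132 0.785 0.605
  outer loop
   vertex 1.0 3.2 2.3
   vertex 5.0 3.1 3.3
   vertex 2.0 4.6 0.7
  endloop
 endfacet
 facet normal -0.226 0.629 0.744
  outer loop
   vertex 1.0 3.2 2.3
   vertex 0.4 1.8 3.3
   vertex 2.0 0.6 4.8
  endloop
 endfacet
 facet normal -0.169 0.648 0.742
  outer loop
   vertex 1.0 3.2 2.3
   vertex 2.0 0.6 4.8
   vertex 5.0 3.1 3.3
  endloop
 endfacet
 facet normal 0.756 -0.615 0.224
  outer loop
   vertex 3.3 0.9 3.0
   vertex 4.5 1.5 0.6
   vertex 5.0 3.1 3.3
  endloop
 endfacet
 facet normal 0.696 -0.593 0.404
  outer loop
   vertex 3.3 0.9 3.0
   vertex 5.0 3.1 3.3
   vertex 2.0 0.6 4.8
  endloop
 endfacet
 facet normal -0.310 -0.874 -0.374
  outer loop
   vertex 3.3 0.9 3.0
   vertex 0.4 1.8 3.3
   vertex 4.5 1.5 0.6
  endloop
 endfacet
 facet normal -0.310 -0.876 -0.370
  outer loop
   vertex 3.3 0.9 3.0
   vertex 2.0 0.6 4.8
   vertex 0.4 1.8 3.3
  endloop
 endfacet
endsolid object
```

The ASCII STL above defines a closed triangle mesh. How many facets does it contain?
10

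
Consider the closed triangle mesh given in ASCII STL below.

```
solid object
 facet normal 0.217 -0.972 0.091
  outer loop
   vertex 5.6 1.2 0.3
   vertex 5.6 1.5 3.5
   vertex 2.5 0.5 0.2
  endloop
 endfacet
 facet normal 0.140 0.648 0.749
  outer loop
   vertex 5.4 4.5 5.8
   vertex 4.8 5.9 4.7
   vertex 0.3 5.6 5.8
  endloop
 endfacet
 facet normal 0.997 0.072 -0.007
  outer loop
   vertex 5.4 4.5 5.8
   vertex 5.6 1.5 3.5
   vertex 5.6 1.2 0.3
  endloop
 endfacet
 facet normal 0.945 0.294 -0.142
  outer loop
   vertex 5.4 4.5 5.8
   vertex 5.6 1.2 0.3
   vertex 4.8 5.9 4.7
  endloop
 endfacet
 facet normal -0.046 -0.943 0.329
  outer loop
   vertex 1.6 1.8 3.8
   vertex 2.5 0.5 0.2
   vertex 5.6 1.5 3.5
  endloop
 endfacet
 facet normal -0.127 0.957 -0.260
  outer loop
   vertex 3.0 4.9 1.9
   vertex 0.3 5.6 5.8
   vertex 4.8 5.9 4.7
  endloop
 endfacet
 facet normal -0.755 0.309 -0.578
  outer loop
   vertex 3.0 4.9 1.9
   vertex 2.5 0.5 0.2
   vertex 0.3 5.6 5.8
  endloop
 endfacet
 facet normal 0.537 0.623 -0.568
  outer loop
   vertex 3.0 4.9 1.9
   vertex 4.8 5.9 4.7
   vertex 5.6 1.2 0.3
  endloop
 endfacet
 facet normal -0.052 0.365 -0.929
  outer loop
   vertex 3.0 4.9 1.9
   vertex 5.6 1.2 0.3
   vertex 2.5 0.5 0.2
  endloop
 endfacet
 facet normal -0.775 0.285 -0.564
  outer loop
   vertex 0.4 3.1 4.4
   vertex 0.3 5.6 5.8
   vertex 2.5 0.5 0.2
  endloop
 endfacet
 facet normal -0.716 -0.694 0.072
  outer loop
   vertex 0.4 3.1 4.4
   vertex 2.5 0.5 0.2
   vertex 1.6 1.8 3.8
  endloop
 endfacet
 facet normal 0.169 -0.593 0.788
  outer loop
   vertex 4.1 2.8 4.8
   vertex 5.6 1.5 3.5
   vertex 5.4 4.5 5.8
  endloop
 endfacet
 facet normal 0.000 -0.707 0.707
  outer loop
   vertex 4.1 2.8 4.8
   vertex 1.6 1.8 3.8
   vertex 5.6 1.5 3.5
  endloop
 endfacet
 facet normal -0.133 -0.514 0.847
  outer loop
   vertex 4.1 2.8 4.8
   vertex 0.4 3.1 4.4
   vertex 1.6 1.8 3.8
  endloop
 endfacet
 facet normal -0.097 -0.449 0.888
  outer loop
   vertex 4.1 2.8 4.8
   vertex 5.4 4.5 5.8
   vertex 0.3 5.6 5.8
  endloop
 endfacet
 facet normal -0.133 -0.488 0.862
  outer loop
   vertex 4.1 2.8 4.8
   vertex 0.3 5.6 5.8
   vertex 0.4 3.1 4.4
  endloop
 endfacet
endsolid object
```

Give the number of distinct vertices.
10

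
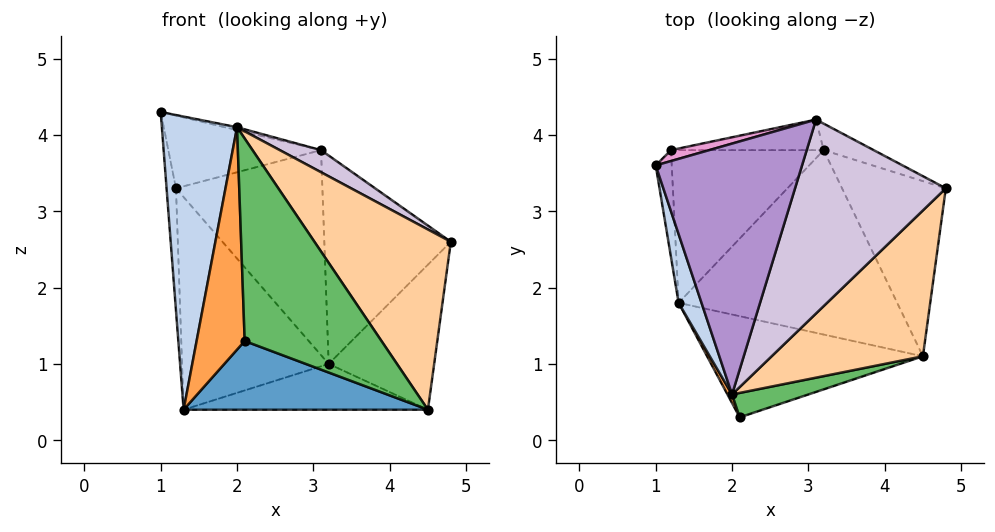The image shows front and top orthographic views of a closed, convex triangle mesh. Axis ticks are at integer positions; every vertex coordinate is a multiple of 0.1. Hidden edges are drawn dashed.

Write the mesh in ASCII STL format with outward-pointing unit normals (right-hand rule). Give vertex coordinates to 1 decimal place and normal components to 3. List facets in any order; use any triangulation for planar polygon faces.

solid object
 facet normal -0.122 -0.558 -0.821
  outer loop
   vertex 4.5 1.1 0.4
   vertex 2.1 0.3 1.3
   vertex 1.3 1.8 0.4
  endloop
 endfacet
 facet normal -0.945 -0.320 0.075
  outer loop
   vertex 2.0 0.6 4.1
   vertex 1.0 3.6 4.3
   vertex 1.3 1.8 0.4
  endloop
 endfacet
 facet normal -0.887 -0.462 0.018
  outer loop
   vertex 2.0 0.6 4.1
   vertex 1.3 1.8 0.4
   vertex 2.1 0.3 1.3
  endloop
 endfacet
 facet normal 0.736 -0.526 0.426
  outer loop
   vertex 2.0 0.6 4.1
   vertex 4.5 1.1 0.4
   vertex 4.8 3.3 2.6
  endloop
 endfacet
 facet normal 0.352 -0.929 0.112
  outer loop
   vertex 2.0 0.6 4.1
   vertex 2.1 0.3 1.3
   vertex 4.5 1.1 0.4
  endloop
 endfacet
 facet normal 0.696 0.458 -0.553
  outer loop
   vertex 3.2 3.8 1.0
   vertex 4.8 3.3 2.6
   vertex 4.5 1.1 0.4
  endloop
 endfacet
 facet normal 0.053 0.241 -0.969
  outer loop
   vertex 3.2 3.8 1.0
   vertex 4.5 1.1 0.4
   vertex 1.3 1.8 0.4
  endloop
 endfacet
 facet normal 0.400 0.909 -0.116
  outer loop
   vertex 3.1 4.2 3.8
   vertex 4.8 3.3 2.6
   vertex 3.2 3.8 1.0
  endloop
 endfacet
 facet normal 0.229 0.011 0.973
  outer loop
   vertex 3.1 4.2 3.8
   vertex 1.0 3.6 4.3
   vertex 2.0 0.6 4.1
  endloop
 endfacet
 facet normal 0.540 -0.095 0.836
  outer loop
   vertex 3.1 4.2 3.8
   vertex 2.0 0.6 4.1
   vertex 4.8 3.3 2.6
  endloop
 endfacet
 facet normal -0.971 0.181 -0.158
  outer loop
   vertex 1.2 3.8 3.3
   vertex 1.3 1.8 0.4
   vertex 1.0 3.6 4.3
  endloop
 endfacet
 facet normal -0.557 0.675 -0.484
  outer loop
   vertex 1.2 3.8 3.3
   vertex 3.2 3.8 1.0
   vertex 1.3 1.8 0.4
  endloop
 endfacet
 facet normal -0.240 0.960 0.144
  outer loop
   vertex 1.2 3.8 3.3
   vertex 1.0 3.6 4.3
   vertex 3.1 4.2 3.8
  endloop
 endfacet
 facet normal -0.167 0.975 -0.145
  outer loop
   vertex 1.2 3.8 3.3
   vertex 3.1 4.2 3.8
   vertex 3.2 3.8 1.0
  endloop
 endfacet
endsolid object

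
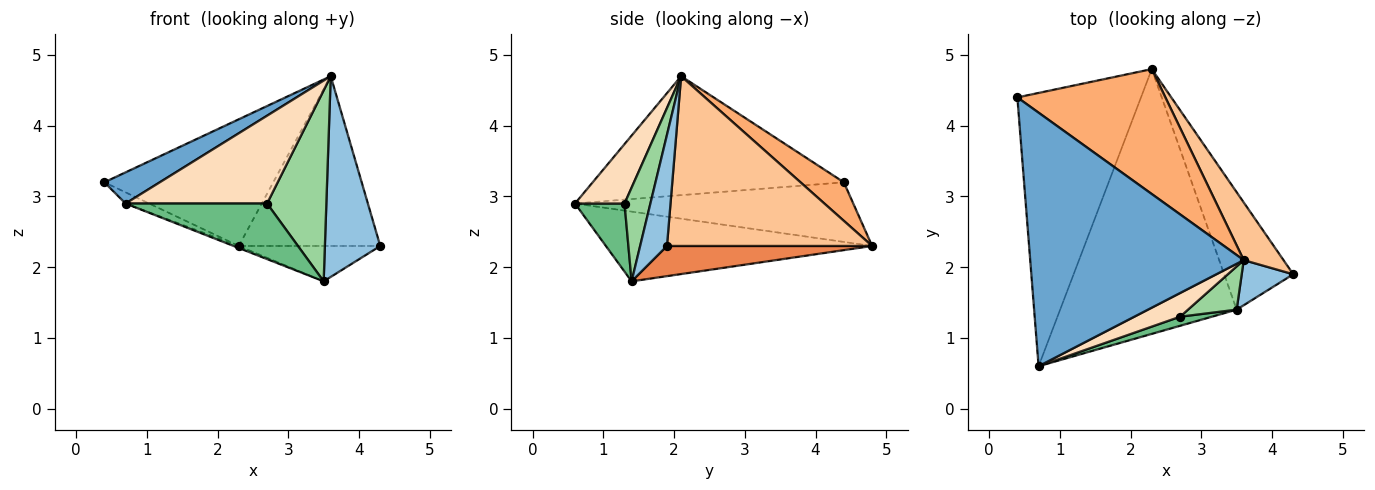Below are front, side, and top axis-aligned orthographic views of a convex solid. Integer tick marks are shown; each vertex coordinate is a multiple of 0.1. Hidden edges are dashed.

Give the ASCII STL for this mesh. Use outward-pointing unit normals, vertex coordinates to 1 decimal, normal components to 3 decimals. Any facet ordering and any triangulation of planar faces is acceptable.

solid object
 facet normal -0.484 -0.107 0.869
  outer loop
   vertex 3.6 2.1 4.7
   vertex 0.4 4.4 3.2
   vertex 0.7 0.6 2.9
  endloop
 endfacet
 facet normal 0.427 -0.882 0.198
  outer loop
   vertex 3.5 1.4 1.8
   vertex 4.3 1.9 2.3
   vertex 3.6 2.1 4.7
  endloop
 endfacet
 facet normal -0.434 0.037 -0.900
  outer loop
   vertex 2.3 4.8 2.3
   vertex 0.7 0.6 2.9
   vertex 0.4 4.4 3.2
  endloop
 endfacet
 facet normal -0.367 0.007 -0.930
  outer loop
   vertex 2.3 4.8 2.3
   vertex 3.5 1.4 1.8
   vertex 0.7 0.6 2.9
  endloop
 endfacet
 facet normal 0.386 0.266 -0.883
  outer loop
   vertex 2.3 4.8 2.3
   vertex 4.3 1.9 2.3
   vertex 3.5 1.4 1.8
  endloop
 endfacet
 facet normal 0.180 0.700 0.691
  outer loop
   vertex 2.3 4.8 2.3
   vertex 0.4 4.4 3.2
   vertex 3.6 2.1 4.7
  endloop
 endfacet
 facet normal 0.808 0.557 0.189
  outer loop
   vertex 2.3 4.8 2.3
   vertex 3.6 2.1 4.7
   vertex 4.3 1.9 2.3
  endloop
 endfacet
 facet normal 0.320 -0.915 0.246
  outer loop
   vertex 2.7 1.3 2.9
   vertex 3.6 2.1 4.7
   vertex 0.7 0.6 2.9
  endloop
 endfacet
 facet normal 0.326 -0.933 0.153
  outer loop
   vertex 2.7 1.3 2.9
   vertex 0.7 0.6 2.9
   vertex 3.5 1.4 1.8
  endloop
 endfacet
 facet normal 0.391 -0.897 0.203
  outer loop
   vertex 2.7 1.3 2.9
   vertex 3.5 1.4 1.8
   vertex 3.6 2.1 4.7
  endloop
 endfacet
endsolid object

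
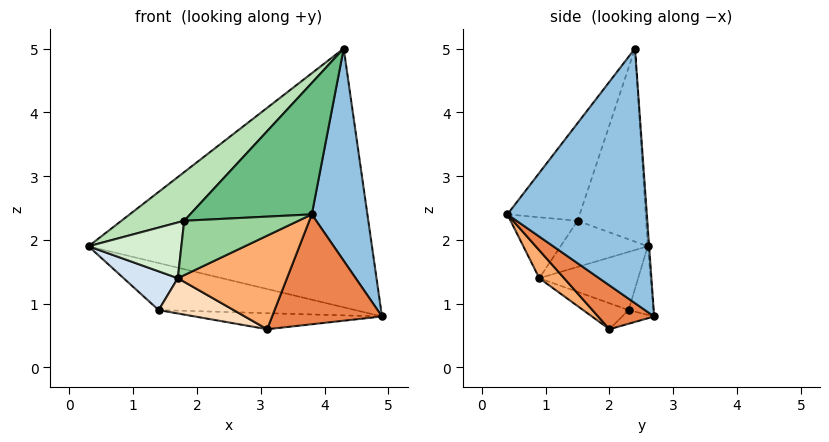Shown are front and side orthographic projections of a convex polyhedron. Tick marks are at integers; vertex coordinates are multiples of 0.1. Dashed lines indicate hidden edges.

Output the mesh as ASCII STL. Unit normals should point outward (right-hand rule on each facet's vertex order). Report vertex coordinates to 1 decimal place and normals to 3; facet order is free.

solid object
 facet normal -0.005 0.997 0.071
  outer loop
   vertex 4.3 2.4 5.0
   vertex 4.9 2.7 0.8
   vertex 0.3 2.6 1.9
  endloop
 endfacet
 facet normal 0.924 -0.368 0.106
  outer loop
   vertex 4.3 2.4 5.0
   vertex 3.8 0.4 2.4
   vertex 4.9 2.7 0.8
  endloop
 endfacet
 facet normal -0.115 0.909 -0.400
  outer loop
   vertex 1.4 2.3 0.9
   vertex 0.3 2.6 1.9
   vertex 4.9 2.7 0.8
  endloop
 endfacet
 facet normal -0.678 -0.372 -0.634
  outer loop
   vertex 1.4 2.3 0.9
   vertex 1.7 0.9 1.4
   vertex 0.3 2.6 1.9
  endloop
 endfacet
 facet normal 0.326 -0.640 -0.696
  outer loop
   vertex 3.1 2.0 0.6
   vertex 4.9 2.7 0.8
   vertex 3.8 0.4 2.4
  endloop
 endfacet
 facet normal 0.160 -0.706 -0.690
  outer loop
   vertex 3.1 2.0 0.6
   vertex 3.8 0.4 2.4
   vertex 1.7 0.9 1.4
  endloop
 endfacet
 facet normal -0.077 0.452 -0.889
  outer loop
   vertex 3.1 2.0 0.6
   vertex 1.4 2.3 0.9
   vertex 4.9 2.7 0.8
  endloop
 endfacet
 facet normal -0.224 -0.370 -0.902
  outer loop
   vertex 3.1 2.0 0.6
   vertex 1.7 0.9 1.4
   vertex 1.4 2.3 0.9
  endloop
 endfacet
 facet normal -0.407 -0.685 0.605
  outer loop
   vertex 1.8 1.5 2.3
   vertex 3.8 0.4 2.4
   vertex 4.3 2.4 5.0
  endloop
 endfacet
 facet normal -0.428 -0.729 0.534
  outer loop
   vertex 1.8 1.5 2.3
   vertex 1.7 0.9 1.4
   vertex 3.8 0.4 2.4
  endloop
 endfacet
 facet normal -0.546 -0.500 0.672
  outer loop
   vertex 1.8 1.5 2.3
   vertex 4.3 2.4 5.0
   vertex 0.3 2.6 1.9
  endloop
 endfacet
 facet normal -0.597 -0.636 0.490
  outer loop
   vertex 1.8 1.5 2.3
   vertex 0.3 2.6 1.9
   vertex 1.7 0.9 1.4
  endloop
 endfacet
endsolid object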